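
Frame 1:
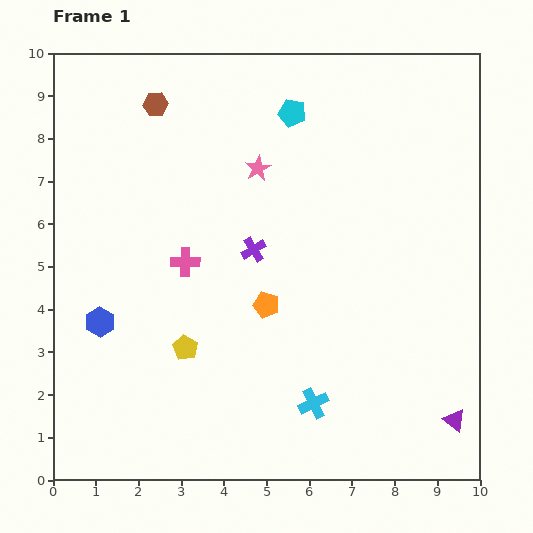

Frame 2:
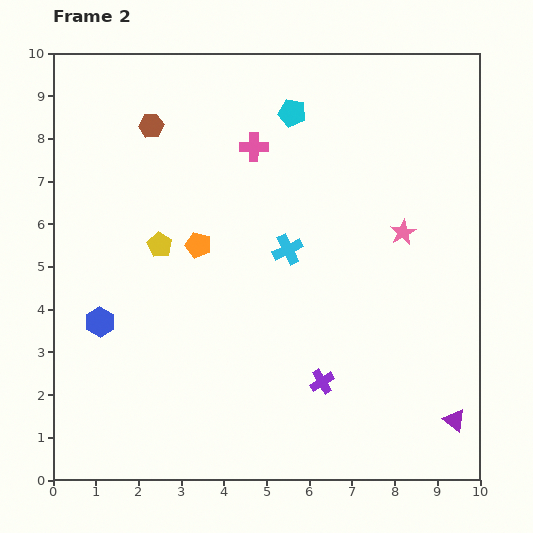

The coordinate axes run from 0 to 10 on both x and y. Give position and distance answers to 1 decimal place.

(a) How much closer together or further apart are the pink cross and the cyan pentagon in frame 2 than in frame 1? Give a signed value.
-3.1

Distance in frame 1: 4.3. Distance in frame 2: 1.2.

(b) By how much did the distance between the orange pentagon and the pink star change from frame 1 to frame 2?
+1.6

Distance in frame 1: 3.2. Distance in frame 2: 4.8.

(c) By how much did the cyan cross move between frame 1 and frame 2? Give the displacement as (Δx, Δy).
(-0.6, 3.6)

The cyan cross was at (6.1, 1.8) in frame 1 and (5.5, 5.4) in frame 2.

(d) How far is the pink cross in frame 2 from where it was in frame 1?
3.1

The pink cross moved from (3.1, 5.1) to (4.7, 7.8), a distance of √(1.6² + 2.7²) ≈ 3.1.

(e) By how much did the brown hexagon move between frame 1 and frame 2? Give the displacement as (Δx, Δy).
(-0.1, -0.5)

The brown hexagon was at (2.4, 8.8) in frame 1 and (2.3, 8.3) in frame 2.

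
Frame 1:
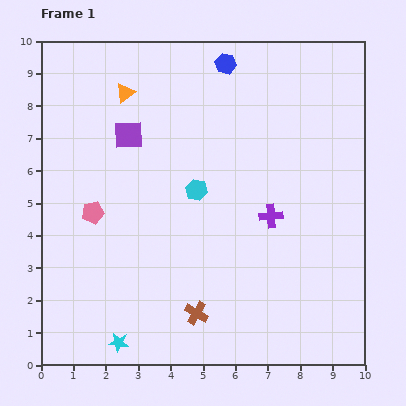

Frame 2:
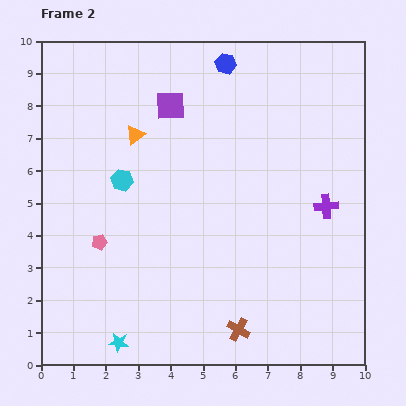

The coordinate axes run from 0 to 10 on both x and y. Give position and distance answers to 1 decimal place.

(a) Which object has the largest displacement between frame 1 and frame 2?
the cyan hexagon

(moved 2.3; next 1.7)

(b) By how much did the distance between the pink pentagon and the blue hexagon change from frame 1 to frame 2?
+0.5

Distance in frame 1: 6.2. Distance in frame 2: 6.7.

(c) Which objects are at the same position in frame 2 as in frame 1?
the cyan star, the blue hexagon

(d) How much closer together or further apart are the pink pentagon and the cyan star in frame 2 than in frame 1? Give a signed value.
-0.9

Distance in frame 1: 4.1. Distance in frame 2: 3.2.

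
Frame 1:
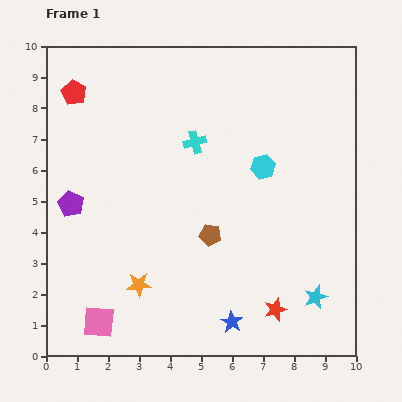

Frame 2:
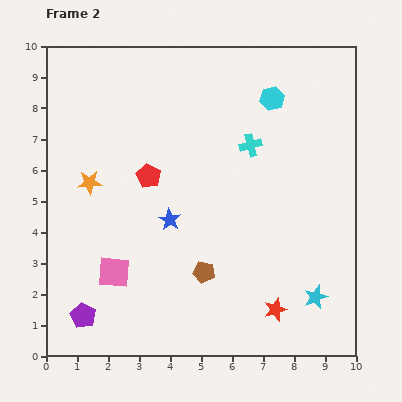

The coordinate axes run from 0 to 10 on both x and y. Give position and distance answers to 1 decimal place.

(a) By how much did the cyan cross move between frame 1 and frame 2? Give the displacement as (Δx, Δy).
(1.8, -0.1)

The cyan cross was at (4.8, 6.9) in frame 1 and (6.6, 6.8) in frame 2.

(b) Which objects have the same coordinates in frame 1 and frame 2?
the cyan star, the red star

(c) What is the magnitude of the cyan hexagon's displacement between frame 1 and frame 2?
2.2

The cyan hexagon moved from (7.0, 6.1) to (7.3, 8.3), a distance of √(0.3² + 2.2²) ≈ 2.2.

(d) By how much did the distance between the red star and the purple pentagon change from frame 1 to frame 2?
-1.2

Distance in frame 1: 7.4. Distance in frame 2: 6.2.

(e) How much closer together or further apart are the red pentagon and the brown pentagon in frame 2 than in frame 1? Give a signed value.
-2.8

Distance in frame 1: 6.4. Distance in frame 2: 3.6.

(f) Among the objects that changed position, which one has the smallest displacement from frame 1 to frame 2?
the brown pentagon

(moved 1.2)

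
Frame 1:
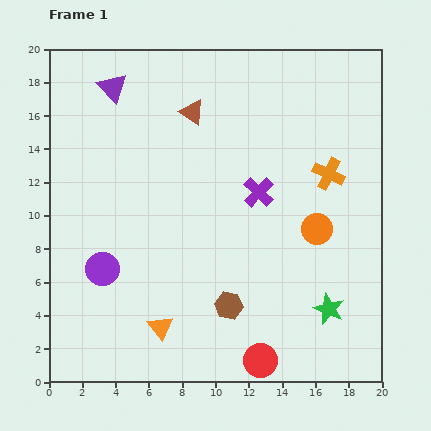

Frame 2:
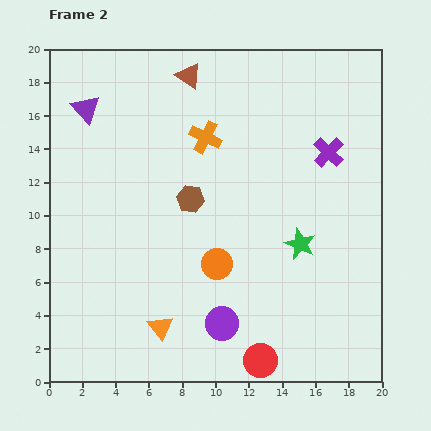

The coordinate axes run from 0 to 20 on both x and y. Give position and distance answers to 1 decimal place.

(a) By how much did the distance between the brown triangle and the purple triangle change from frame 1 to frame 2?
+1.5

Distance in frame 1: 5.0. Distance in frame 2: 6.5.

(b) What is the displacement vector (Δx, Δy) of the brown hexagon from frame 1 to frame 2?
(-2.3, 6.4)

The brown hexagon was at (10.8, 4.6) in frame 1 and (8.5, 11.0) in frame 2.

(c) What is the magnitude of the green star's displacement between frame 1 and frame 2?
4.3

The green star moved from (16.8, 4.4) to (15.1, 8.3), a distance of √(1.7² + 3.9²) ≈ 4.3.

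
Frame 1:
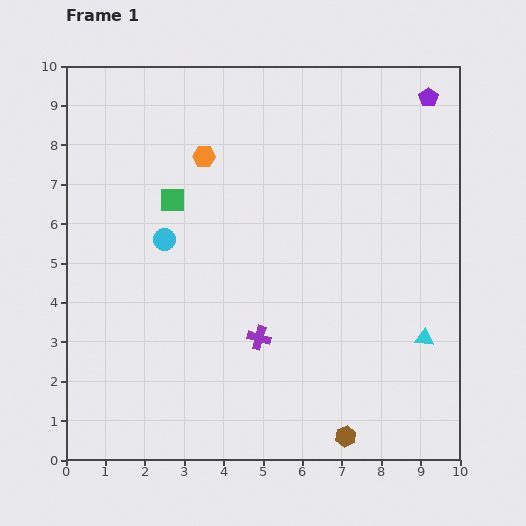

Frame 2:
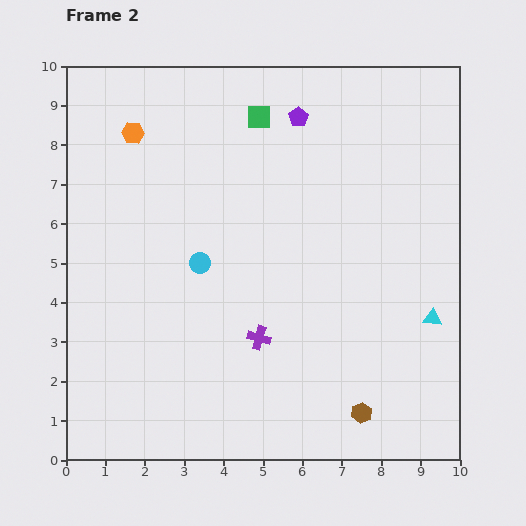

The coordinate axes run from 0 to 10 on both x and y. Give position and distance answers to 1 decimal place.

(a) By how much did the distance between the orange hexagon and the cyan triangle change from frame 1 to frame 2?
+1.7

Distance in frame 1: 7.2. Distance in frame 2: 8.9.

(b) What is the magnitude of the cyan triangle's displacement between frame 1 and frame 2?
0.5

The cyan triangle moved from (9.1, 3.1) to (9.3, 3.6), a distance of √(0.2² + 0.5²) ≈ 0.5.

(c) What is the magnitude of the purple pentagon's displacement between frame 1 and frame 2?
3.3

The purple pentagon moved from (9.2, 9.2) to (5.9, 8.7), a distance of √(3.3² + 0.5²) ≈ 3.3.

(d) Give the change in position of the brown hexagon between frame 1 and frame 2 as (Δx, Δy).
(0.4, 0.6)

The brown hexagon was at (7.1, 0.6) in frame 1 and (7.5, 1.2) in frame 2.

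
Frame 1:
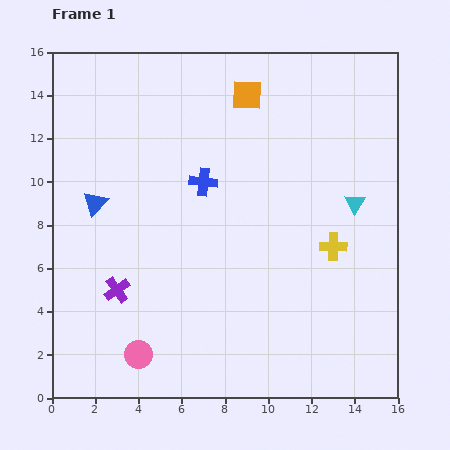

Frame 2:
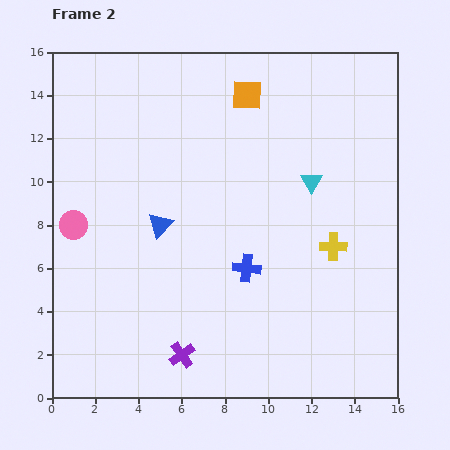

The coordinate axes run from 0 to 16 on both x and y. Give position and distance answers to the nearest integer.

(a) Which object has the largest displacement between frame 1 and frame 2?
the pink circle

(moved 7; next 4)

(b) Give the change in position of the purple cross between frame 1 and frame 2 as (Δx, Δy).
(3, -3)

The purple cross was at (3, 5) in frame 1 and (6, 2) in frame 2.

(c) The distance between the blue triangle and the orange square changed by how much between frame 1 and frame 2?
-2

Distance in frame 1: 9. Distance in frame 2: 7.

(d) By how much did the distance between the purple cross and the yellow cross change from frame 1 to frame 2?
-1

Distance in frame 1: 10. Distance in frame 2: 9.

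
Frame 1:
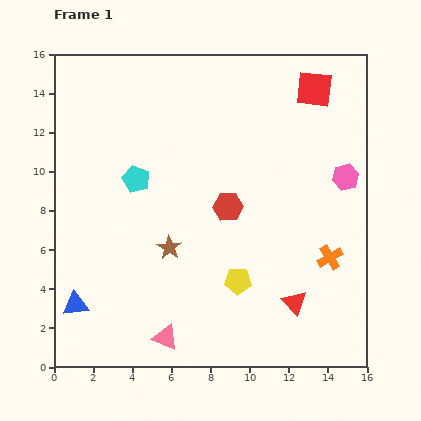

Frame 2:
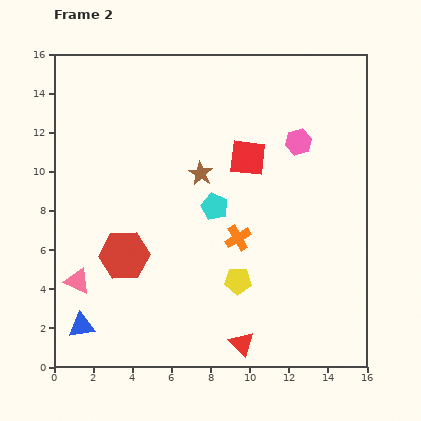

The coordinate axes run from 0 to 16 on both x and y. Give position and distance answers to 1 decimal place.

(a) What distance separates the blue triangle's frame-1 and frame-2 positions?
1.1

The blue triangle moved from (1.1, 3.2) to (1.4, 2.1), a distance of √(0.3² + 1.1²) ≈ 1.1.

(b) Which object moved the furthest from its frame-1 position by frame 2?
the red hexagon

(moved 5.9; next 5.4)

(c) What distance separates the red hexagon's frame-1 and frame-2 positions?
5.9

The red hexagon moved from (8.9, 8.2) to (3.6, 5.7), a distance of √(5.3² + 2.5²) ≈ 5.9.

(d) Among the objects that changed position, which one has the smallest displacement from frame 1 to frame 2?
the blue triangle

(moved 1.1)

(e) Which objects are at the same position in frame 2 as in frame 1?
the yellow pentagon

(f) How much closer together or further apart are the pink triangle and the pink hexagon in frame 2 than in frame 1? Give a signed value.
+1.0

Distance in frame 1: 12.3. Distance in frame 2: 13.3.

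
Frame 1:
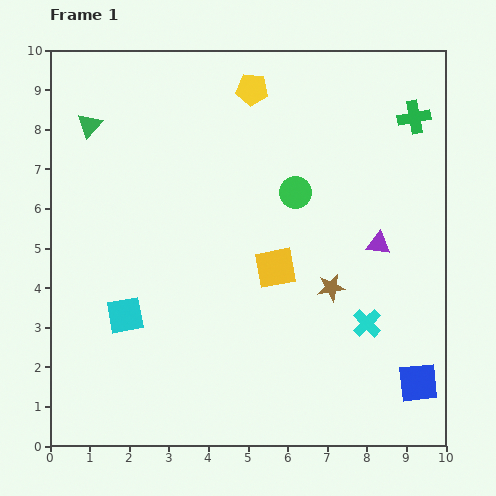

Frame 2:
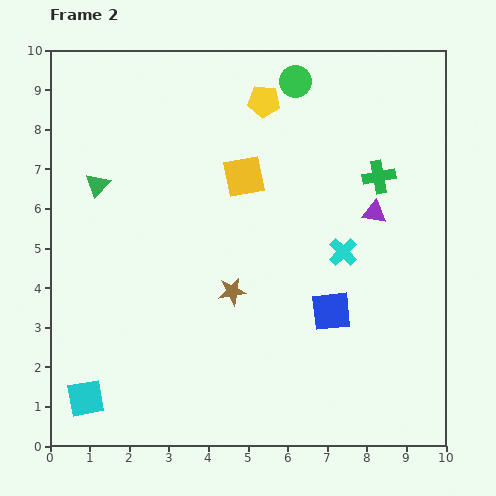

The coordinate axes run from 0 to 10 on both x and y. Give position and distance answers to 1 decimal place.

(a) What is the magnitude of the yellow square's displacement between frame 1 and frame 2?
2.4

The yellow square moved from (5.7, 4.5) to (4.9, 6.8), a distance of √(0.8² + 2.3²) ≈ 2.4.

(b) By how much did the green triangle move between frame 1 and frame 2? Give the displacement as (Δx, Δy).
(0.2, -1.5)

The green triangle was at (1.0, 8.1) in frame 1 and (1.2, 6.6) in frame 2.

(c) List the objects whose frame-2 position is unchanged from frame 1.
none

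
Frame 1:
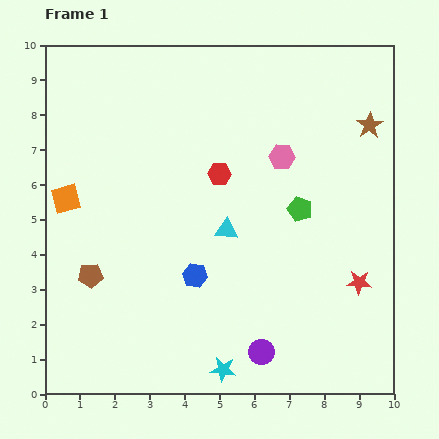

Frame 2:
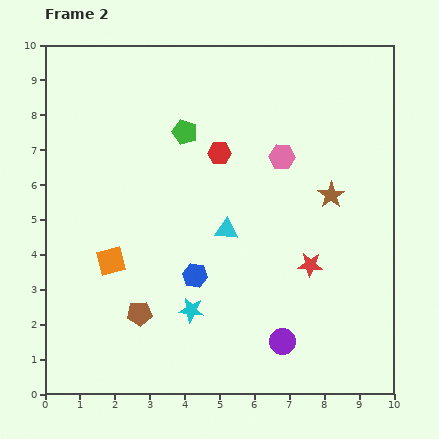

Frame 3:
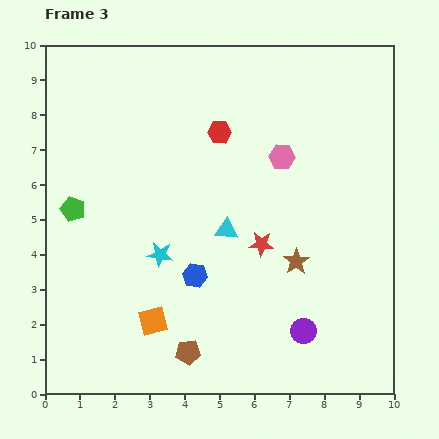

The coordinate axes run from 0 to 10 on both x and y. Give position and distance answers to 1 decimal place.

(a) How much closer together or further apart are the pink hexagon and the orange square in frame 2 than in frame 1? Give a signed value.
-0.6

Distance in frame 1: 6.3. Distance in frame 2: 5.7.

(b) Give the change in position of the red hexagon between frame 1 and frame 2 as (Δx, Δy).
(0.0, 0.6)

The red hexagon was at (5.0, 6.3) in frame 1 and (5.0, 6.9) in frame 2.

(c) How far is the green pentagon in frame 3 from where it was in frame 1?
6.5

The green pentagon moved from (7.3, 5.3) to (0.8, 5.3), a distance of √(6.5² + 0.0²) ≈ 6.5.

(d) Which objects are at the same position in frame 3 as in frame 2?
the blue hexagon, the pink hexagon, the cyan triangle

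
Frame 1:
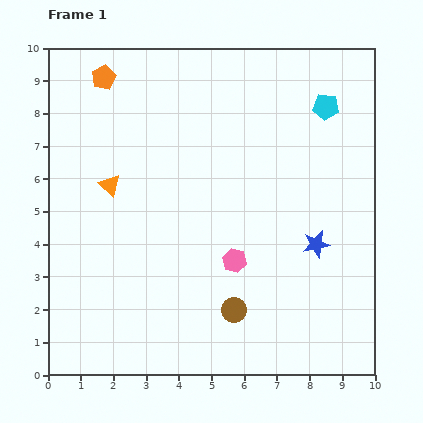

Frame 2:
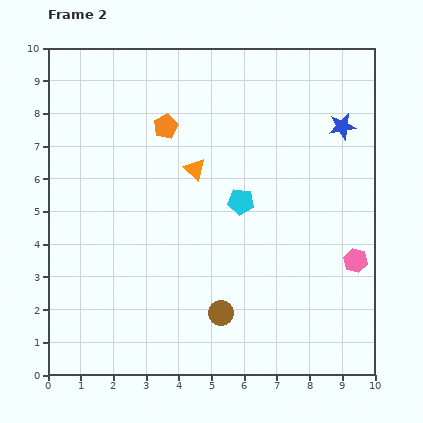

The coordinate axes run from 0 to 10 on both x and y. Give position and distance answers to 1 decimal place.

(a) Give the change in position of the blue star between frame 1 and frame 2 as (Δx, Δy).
(0.8, 3.6)

The blue star was at (8.2, 4.0) in frame 1 and (9.0, 7.6) in frame 2.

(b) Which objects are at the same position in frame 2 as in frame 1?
none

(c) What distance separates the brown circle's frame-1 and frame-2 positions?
0.4

The brown circle moved from (5.7, 2.0) to (5.3, 1.9), a distance of √(0.4² + 0.1²) ≈ 0.4.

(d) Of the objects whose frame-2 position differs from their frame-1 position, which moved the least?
the brown circle

(moved 0.4)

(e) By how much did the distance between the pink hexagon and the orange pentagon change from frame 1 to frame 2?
+0.2

Distance in frame 1: 6.9. Distance in frame 2: 7.1.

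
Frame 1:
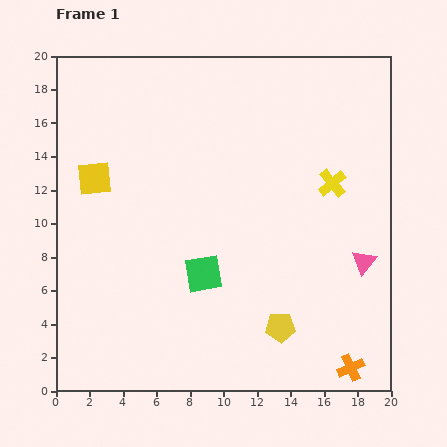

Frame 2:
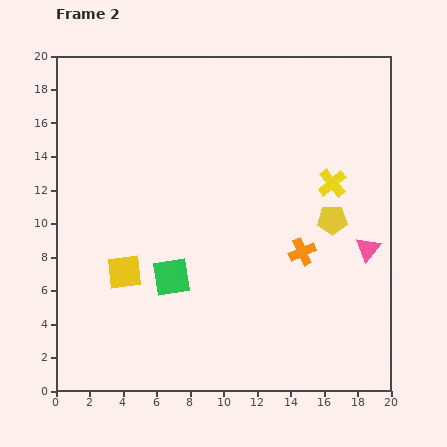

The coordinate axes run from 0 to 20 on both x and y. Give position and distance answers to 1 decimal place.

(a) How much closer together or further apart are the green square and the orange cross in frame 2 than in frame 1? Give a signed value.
-2.5

Distance in frame 1: 10.4. Distance in frame 2: 7.9.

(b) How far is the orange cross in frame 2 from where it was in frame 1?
7.5

The orange cross moved from (17.6, 1.4) to (14.7, 8.3), a distance of √(2.9² + 6.9²) ≈ 7.5.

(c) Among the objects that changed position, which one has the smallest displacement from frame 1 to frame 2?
the pink triangle

(moved 0.8)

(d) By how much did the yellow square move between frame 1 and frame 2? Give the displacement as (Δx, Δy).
(1.8, -5.6)

The yellow square was at (2.3, 12.7) in frame 1 and (4.1, 7.1) in frame 2.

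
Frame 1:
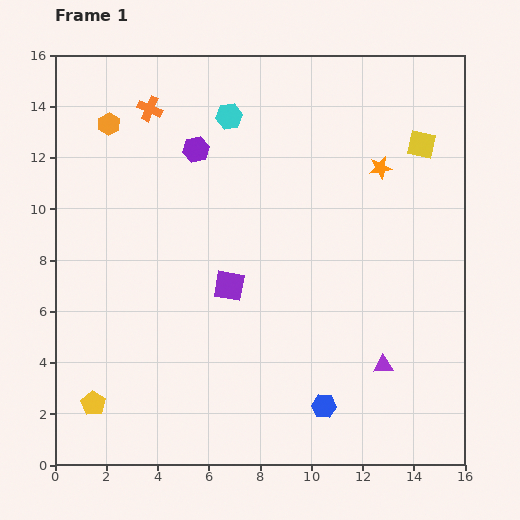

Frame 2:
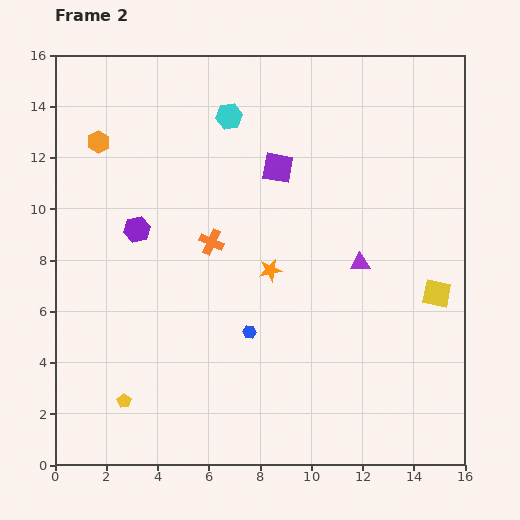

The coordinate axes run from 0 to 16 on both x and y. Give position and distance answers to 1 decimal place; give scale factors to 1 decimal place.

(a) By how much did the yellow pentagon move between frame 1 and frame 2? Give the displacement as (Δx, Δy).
(1.2, 0.1)

The yellow pentagon was at (1.5, 2.4) in frame 1 and (2.7, 2.5) in frame 2.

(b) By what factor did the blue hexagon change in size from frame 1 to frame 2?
0.6×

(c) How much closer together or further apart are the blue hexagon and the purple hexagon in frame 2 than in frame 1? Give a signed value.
-5.3

Distance in frame 1: 11.2. Distance in frame 2: 5.9.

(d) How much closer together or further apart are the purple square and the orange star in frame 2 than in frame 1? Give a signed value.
-3.5

Distance in frame 1: 7.5. Distance in frame 2: 4.0.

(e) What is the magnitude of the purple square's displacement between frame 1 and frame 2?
5.0

The purple square moved from (6.8, 7.0) to (8.7, 11.6), a distance of √(1.9² + 4.6²) ≈ 5.0.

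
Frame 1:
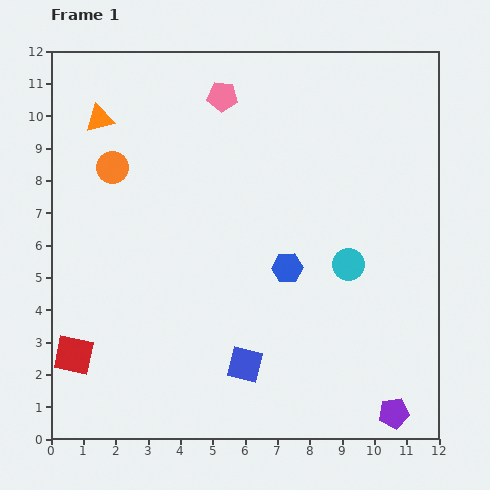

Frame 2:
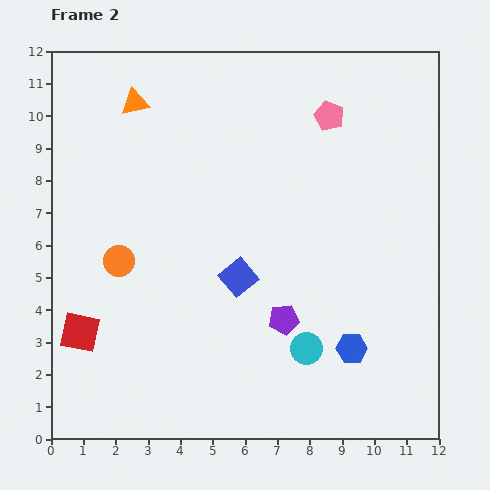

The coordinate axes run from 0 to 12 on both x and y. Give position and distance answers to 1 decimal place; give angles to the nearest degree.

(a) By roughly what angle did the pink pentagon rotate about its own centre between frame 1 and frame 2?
19° clockwise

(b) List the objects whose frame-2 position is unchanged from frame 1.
none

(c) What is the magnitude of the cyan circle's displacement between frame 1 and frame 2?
2.9

The cyan circle moved from (9.2, 5.4) to (7.9, 2.8), a distance of √(1.3² + 2.6²) ≈ 2.9.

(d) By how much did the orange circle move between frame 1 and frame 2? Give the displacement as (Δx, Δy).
(0.2, -2.9)

The orange circle was at (1.9, 8.4) in frame 1 and (2.1, 5.5) in frame 2.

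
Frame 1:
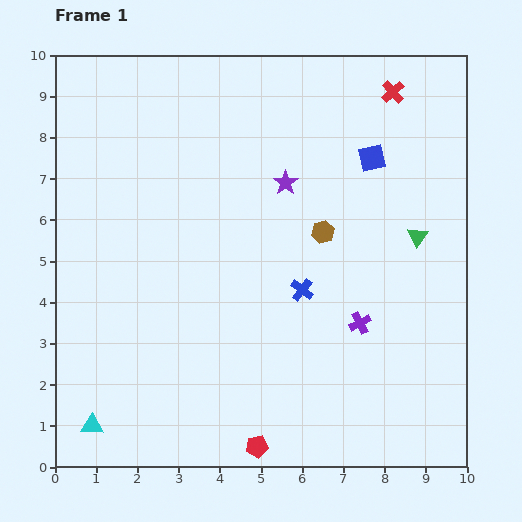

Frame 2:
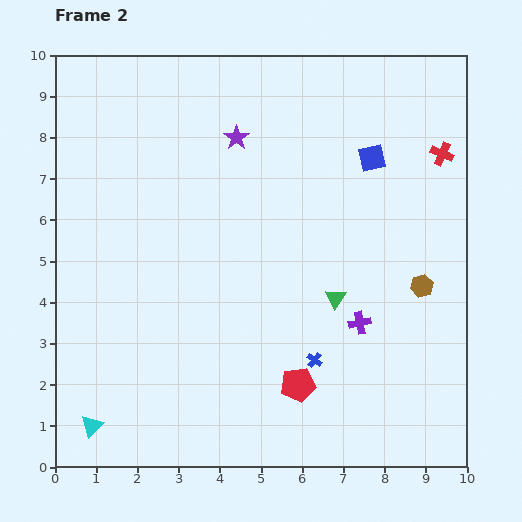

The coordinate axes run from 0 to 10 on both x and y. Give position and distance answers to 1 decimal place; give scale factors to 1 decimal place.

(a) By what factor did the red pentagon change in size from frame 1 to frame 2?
1.5×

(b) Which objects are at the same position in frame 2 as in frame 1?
the purple cross, the blue square, the cyan triangle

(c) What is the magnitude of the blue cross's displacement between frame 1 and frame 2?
1.7

The blue cross moved from (6.0, 4.3) to (6.3, 2.6), a distance of √(0.3² + 1.7²) ≈ 1.7.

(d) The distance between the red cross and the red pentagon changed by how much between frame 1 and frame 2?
-2.6

Distance in frame 1: 9.2. Distance in frame 2: 6.6.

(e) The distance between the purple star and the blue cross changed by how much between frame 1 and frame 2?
+3.1

Distance in frame 1: 2.6. Distance in frame 2: 5.7.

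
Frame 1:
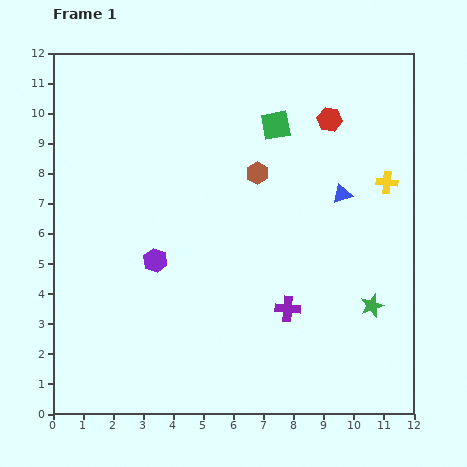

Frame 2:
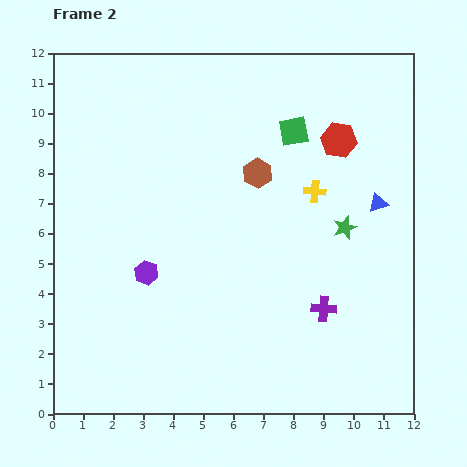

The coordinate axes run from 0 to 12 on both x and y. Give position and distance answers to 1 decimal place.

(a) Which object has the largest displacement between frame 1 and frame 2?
the green star

(moved 2.8; next 2.4)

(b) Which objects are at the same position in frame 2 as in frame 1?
the brown hexagon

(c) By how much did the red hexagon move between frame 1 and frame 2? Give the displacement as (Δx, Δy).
(0.3, -0.7)

The red hexagon was at (9.2, 9.8) in frame 1 and (9.5, 9.1) in frame 2.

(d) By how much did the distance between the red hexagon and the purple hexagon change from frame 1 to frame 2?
+0.3

Distance in frame 1: 7.5. Distance in frame 2: 7.8.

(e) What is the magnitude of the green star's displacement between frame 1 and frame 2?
2.8

The green star moved from (10.6, 3.6) to (9.7, 6.2), a distance of √(0.9² + 2.6²) ≈ 2.8.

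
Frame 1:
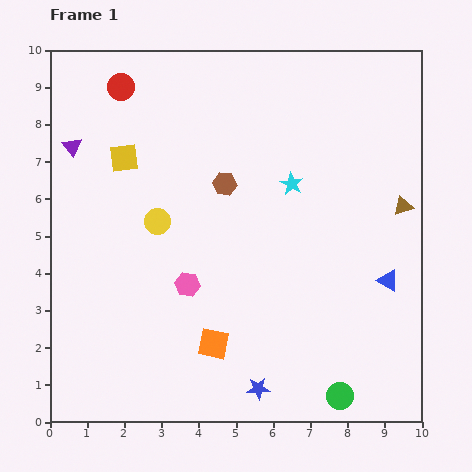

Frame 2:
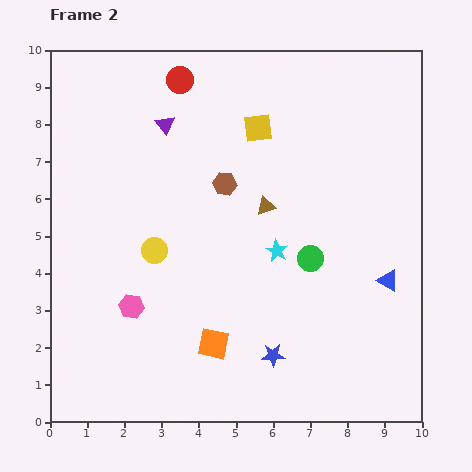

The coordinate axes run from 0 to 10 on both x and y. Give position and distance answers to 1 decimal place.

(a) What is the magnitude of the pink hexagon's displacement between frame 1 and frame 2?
1.6

The pink hexagon moved from (3.7, 3.7) to (2.2, 3.1), a distance of √(1.5² + 0.6²) ≈ 1.6.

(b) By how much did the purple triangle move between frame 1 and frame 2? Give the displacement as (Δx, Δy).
(2.5, 0.6)

The purple triangle was at (0.6, 7.4) in frame 1 and (3.1, 8.0) in frame 2.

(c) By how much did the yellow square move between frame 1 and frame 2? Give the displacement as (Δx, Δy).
(3.6, 0.8)

The yellow square was at (2.0, 7.1) in frame 1 and (5.6, 7.9) in frame 2.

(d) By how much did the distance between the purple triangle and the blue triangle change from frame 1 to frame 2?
-1.9

Distance in frame 1: 9.2. Distance in frame 2: 7.3.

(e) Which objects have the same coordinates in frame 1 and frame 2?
the blue triangle, the orange square, the brown hexagon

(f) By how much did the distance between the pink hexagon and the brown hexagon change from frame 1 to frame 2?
+1.2

Distance in frame 1: 2.9. Distance in frame 2: 4.1.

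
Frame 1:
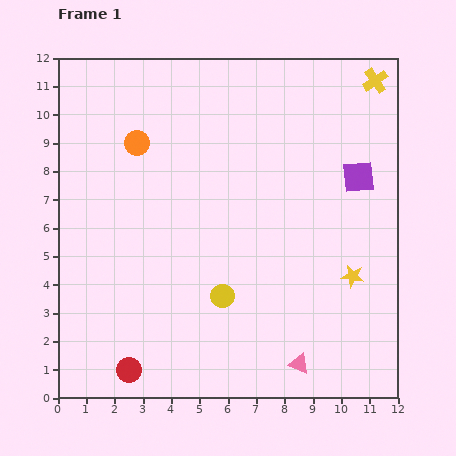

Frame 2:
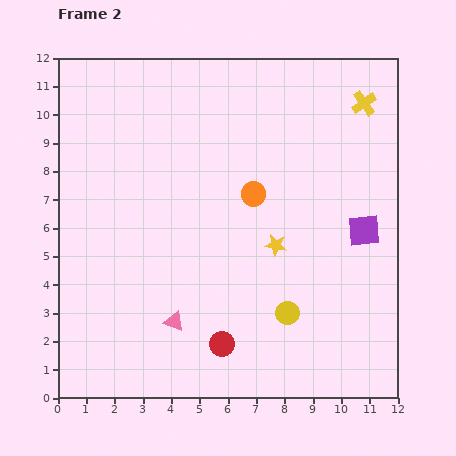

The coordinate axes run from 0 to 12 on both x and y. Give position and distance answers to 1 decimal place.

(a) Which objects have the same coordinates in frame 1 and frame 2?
none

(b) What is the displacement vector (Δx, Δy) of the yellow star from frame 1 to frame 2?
(-2.7, 1.1)

The yellow star was at (10.4, 4.3) in frame 1 and (7.7, 5.4) in frame 2.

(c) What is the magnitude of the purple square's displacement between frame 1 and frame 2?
1.9

The purple square moved from (10.6, 7.8) to (10.8, 5.9), a distance of √(0.2² + 1.9²) ≈ 1.9.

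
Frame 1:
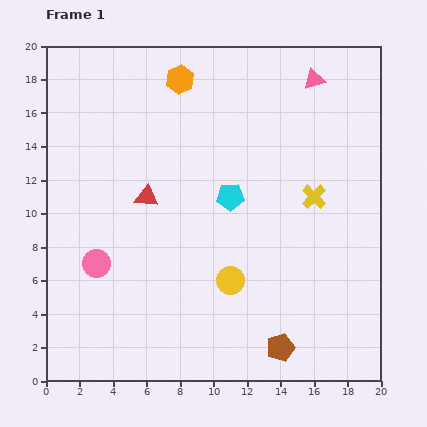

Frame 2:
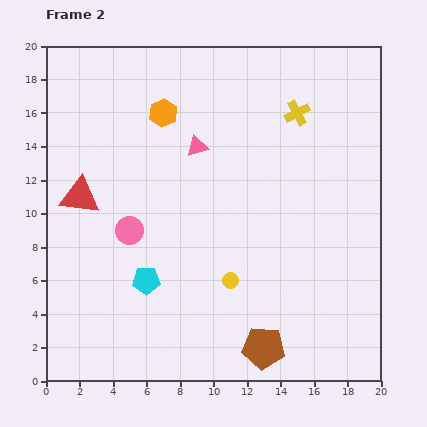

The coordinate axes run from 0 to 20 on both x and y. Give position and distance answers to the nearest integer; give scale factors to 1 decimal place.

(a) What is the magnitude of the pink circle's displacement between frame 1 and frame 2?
3

The pink circle moved from (3, 7) to (5, 9), a distance of √(2² + 2²) ≈ 3.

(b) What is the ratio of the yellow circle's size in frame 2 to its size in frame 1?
0.6×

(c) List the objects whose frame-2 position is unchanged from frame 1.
the yellow circle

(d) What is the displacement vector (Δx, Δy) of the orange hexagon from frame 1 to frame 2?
(-1, -2)

The orange hexagon was at (8, 18) in frame 1 and (7, 16) in frame 2.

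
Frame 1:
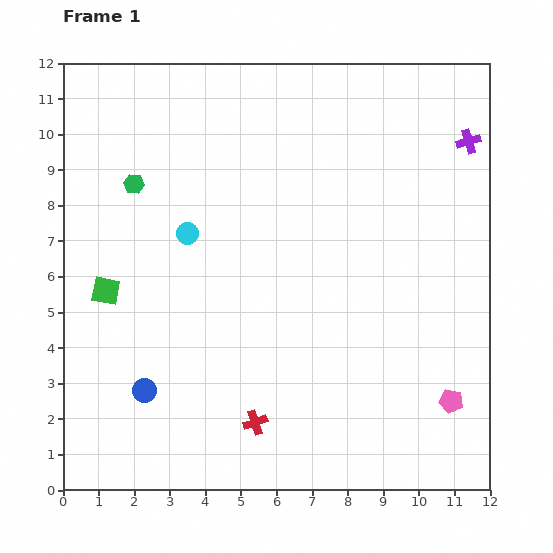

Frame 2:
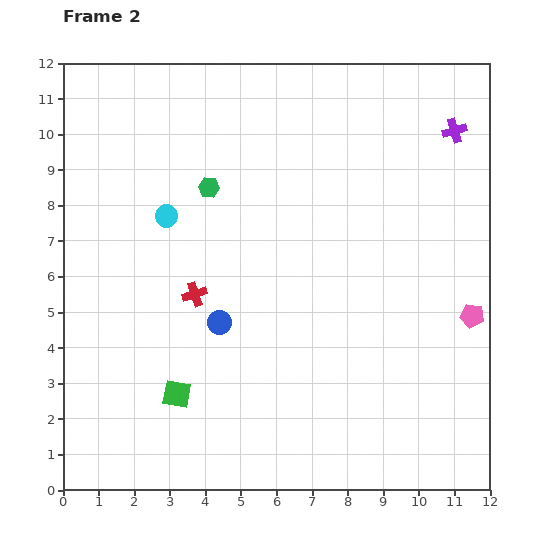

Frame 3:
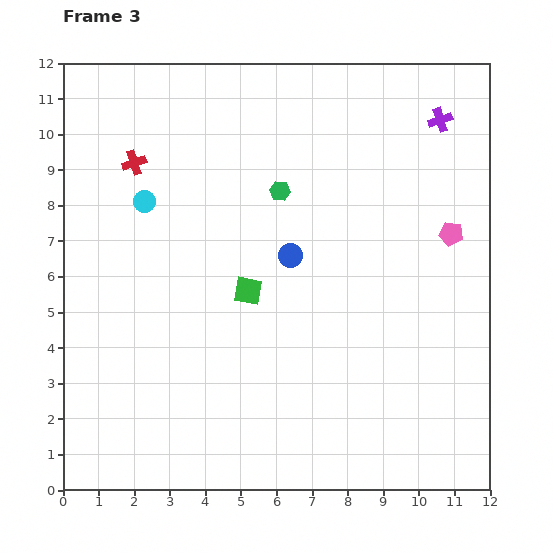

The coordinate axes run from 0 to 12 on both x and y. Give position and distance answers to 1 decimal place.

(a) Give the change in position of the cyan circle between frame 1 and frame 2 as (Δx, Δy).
(-0.6, 0.5)

The cyan circle was at (3.5, 7.2) in frame 1 and (2.9, 7.7) in frame 2.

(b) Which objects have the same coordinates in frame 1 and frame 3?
none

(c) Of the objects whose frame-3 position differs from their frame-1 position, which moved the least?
the purple cross

(moved 1.0)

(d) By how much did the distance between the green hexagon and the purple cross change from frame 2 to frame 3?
-2.2

Distance in frame 2: 7.1. Distance in frame 3: 4.9.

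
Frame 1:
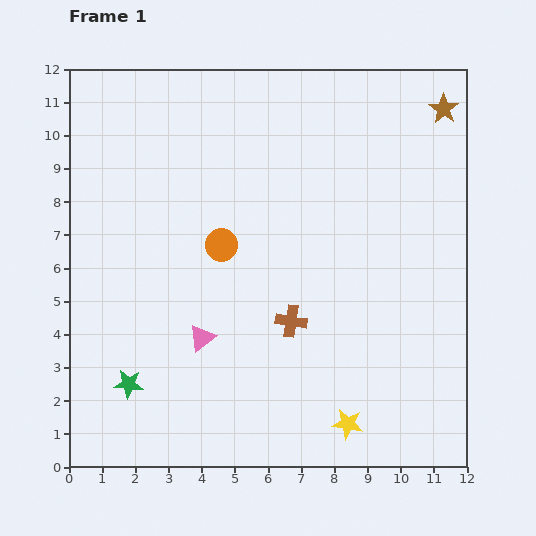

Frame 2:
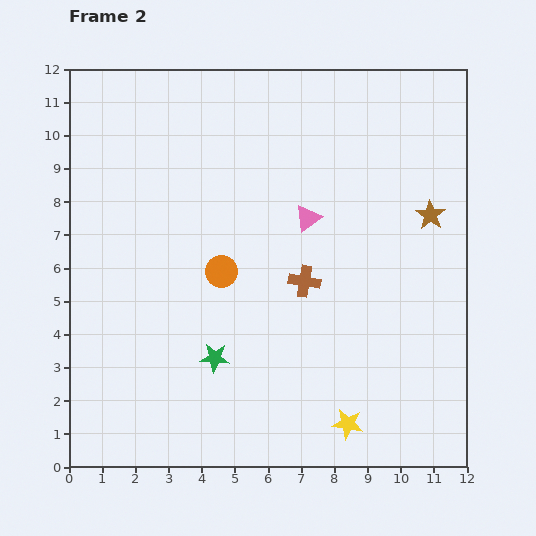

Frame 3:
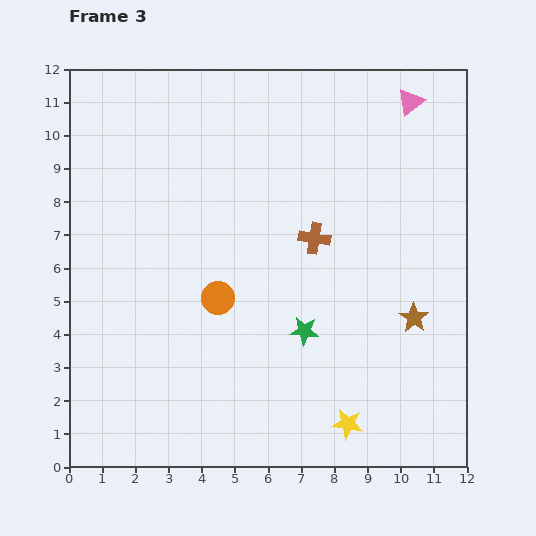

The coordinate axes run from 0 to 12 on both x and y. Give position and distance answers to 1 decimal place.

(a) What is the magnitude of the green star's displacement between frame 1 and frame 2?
2.7

The green star moved from (1.8, 2.5) to (4.4, 3.3), a distance of √(2.6² + 0.8²) ≈ 2.7.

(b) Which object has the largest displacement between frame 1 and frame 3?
the pink triangle

(moved 9.5; next 6.4)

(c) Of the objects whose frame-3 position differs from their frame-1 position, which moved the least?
the orange circle

(moved 1.6)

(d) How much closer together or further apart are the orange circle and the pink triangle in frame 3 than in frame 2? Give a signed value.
+5.2

Distance in frame 2: 3.1. Distance in frame 3: 8.3.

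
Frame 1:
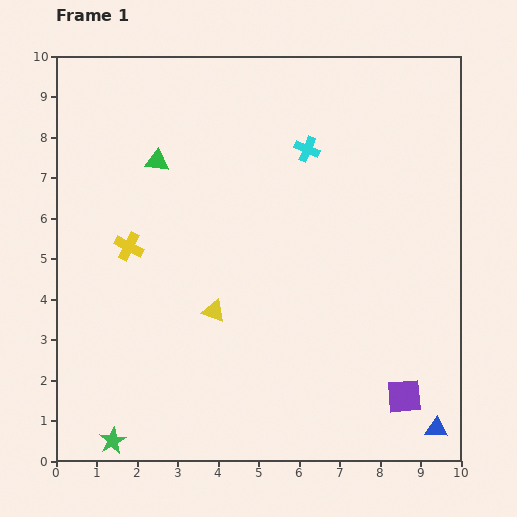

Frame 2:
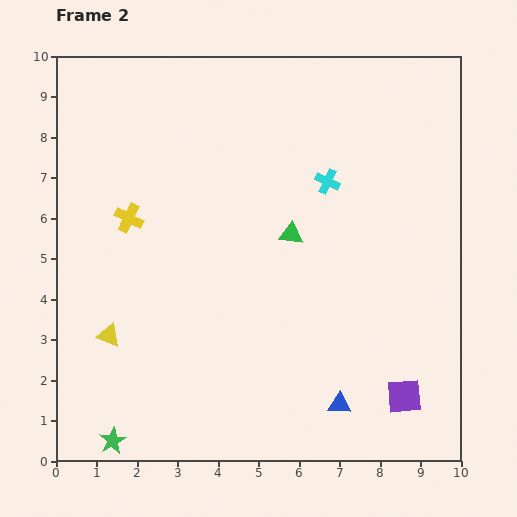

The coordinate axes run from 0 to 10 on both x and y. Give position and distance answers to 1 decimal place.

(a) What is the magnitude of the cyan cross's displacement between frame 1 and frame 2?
0.9

The cyan cross moved from (6.2, 7.7) to (6.7, 6.9), a distance of √(0.5² + 0.8²) ≈ 0.9.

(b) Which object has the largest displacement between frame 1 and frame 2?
the green triangle

(moved 3.8; next 2.7)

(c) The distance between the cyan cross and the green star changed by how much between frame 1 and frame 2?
-0.4

Distance in frame 1: 8.7. Distance in frame 2: 8.3.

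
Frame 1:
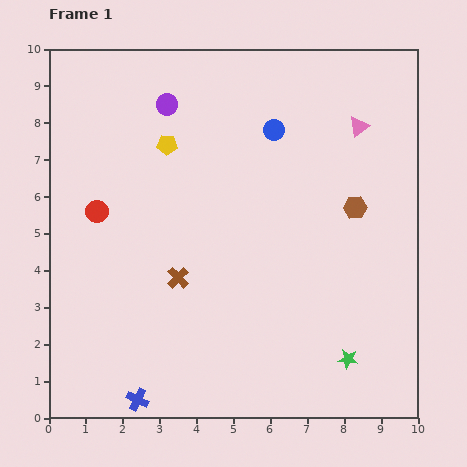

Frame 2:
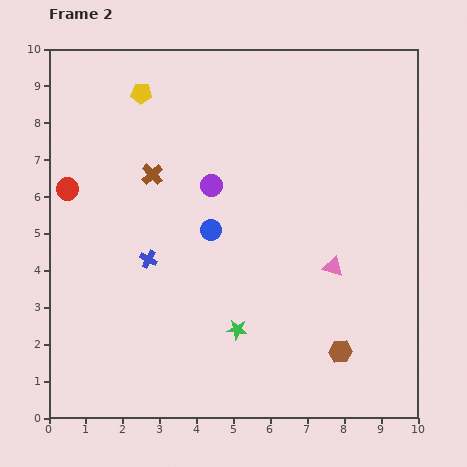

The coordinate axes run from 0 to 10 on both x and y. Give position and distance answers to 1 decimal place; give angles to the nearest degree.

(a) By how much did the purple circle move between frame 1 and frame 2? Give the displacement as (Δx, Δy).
(1.2, -2.2)

The purple circle was at (3.2, 8.5) in frame 1 and (4.4, 6.3) in frame 2.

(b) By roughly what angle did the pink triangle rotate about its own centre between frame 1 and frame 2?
54° clockwise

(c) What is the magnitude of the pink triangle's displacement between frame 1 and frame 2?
3.9

The pink triangle moved from (8.4, 7.9) to (7.7, 4.1), a distance of √(0.7² + 3.8²) ≈ 3.9.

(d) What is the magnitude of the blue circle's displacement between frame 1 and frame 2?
3.2

The blue circle moved from (6.1, 7.8) to (4.4, 5.1), a distance of √(1.7² + 2.7²) ≈ 3.2.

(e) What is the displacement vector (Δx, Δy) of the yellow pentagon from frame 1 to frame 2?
(-0.7, 1.4)

The yellow pentagon was at (3.2, 7.4) in frame 1 and (2.5, 8.8) in frame 2.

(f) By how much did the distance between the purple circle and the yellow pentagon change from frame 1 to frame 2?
+2.0

Distance in frame 1: 1.1. Distance in frame 2: 3.1.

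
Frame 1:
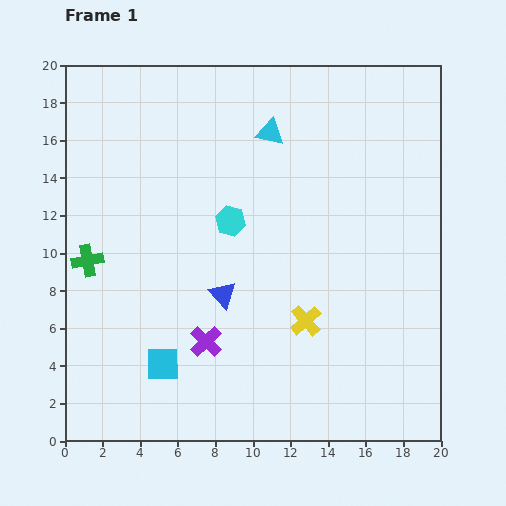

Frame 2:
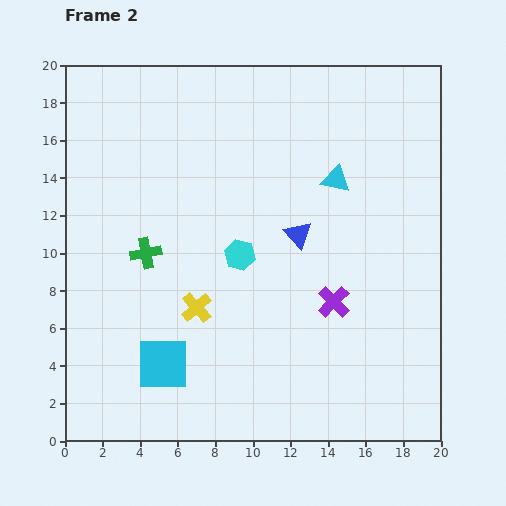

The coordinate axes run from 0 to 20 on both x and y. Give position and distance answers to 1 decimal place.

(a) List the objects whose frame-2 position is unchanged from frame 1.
the cyan square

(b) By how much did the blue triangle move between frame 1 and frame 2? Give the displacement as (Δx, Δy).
(4.0, 3.2)

The blue triangle was at (8.4, 7.8) in frame 1 and (12.4, 11.0) in frame 2.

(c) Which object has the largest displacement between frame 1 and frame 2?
the purple cross

(moved 7.1; next 5.8)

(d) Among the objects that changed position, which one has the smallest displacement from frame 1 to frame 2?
the cyan hexagon

(moved 1.9)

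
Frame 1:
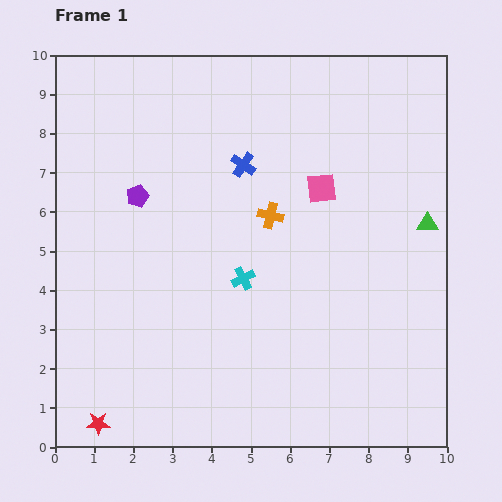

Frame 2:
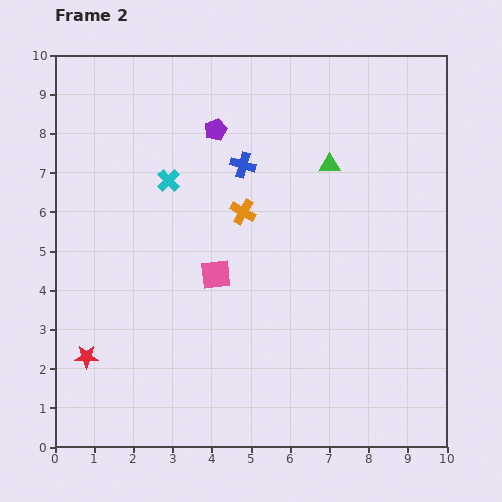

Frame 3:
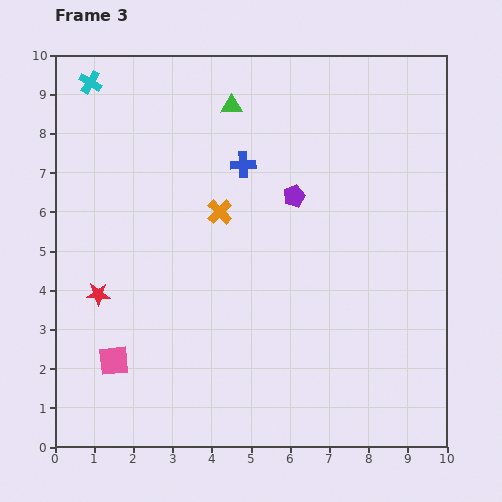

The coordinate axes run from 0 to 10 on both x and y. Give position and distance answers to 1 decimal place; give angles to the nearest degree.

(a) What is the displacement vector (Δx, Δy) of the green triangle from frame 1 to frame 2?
(-2.5, 1.5)

The green triangle was at (9.5, 5.7) in frame 1 and (7.0, 7.2) in frame 2.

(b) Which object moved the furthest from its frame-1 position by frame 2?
the pink square

(moved 3.5; next 3.1)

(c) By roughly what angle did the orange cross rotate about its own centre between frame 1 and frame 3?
32° clockwise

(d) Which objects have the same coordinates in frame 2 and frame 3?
the blue cross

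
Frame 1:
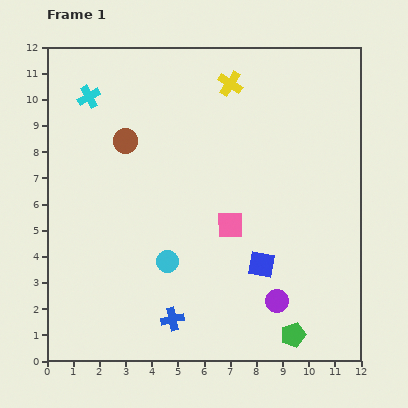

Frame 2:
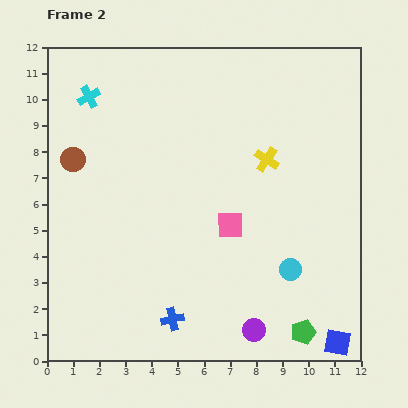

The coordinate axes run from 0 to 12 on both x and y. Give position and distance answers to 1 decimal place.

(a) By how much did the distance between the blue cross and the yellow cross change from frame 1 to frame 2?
-2.2

Distance in frame 1: 9.3. Distance in frame 2: 7.1.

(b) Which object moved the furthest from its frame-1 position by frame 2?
the cyan circle

(moved 4.7; next 4.2)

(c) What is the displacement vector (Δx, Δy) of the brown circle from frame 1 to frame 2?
(-2.0, -0.7)

The brown circle was at (3.0, 8.4) in frame 1 and (1.0, 7.7) in frame 2.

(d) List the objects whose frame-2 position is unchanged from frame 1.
the blue cross, the cyan cross, the pink square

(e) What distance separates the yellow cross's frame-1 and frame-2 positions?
3.2

The yellow cross moved from (7.0, 10.6) to (8.4, 7.7), a distance of √(1.4² + 2.9²) ≈ 3.2.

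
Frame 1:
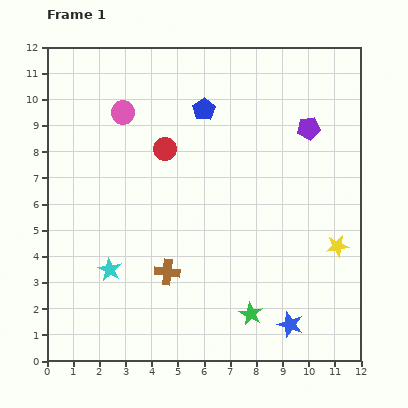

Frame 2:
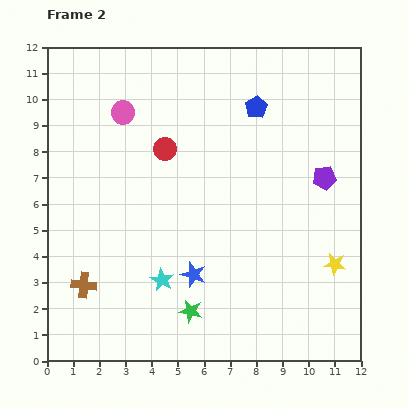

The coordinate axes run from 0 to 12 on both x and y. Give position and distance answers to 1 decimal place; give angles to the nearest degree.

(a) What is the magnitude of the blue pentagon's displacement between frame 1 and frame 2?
2.0

The blue pentagon moved from (6.0, 9.6) to (8.0, 9.7), a distance of √(2.0² + 0.1²) ≈ 2.0.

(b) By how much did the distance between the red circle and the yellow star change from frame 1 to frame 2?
+0.2

Distance in frame 1: 7.6. Distance in frame 2: 7.8.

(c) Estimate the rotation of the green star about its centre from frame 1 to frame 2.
17° counter-clockwise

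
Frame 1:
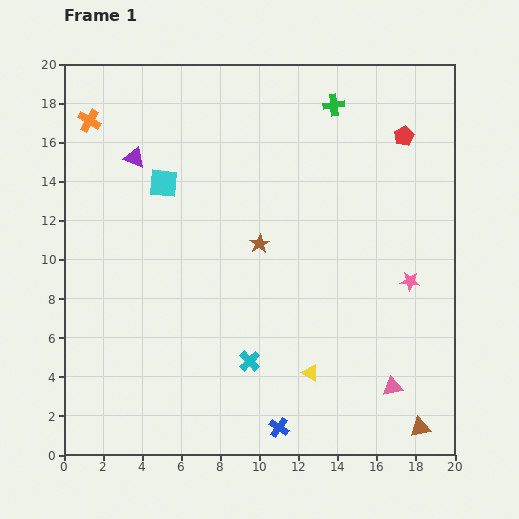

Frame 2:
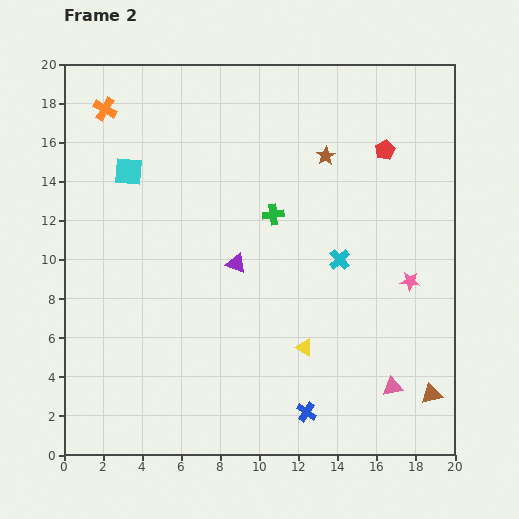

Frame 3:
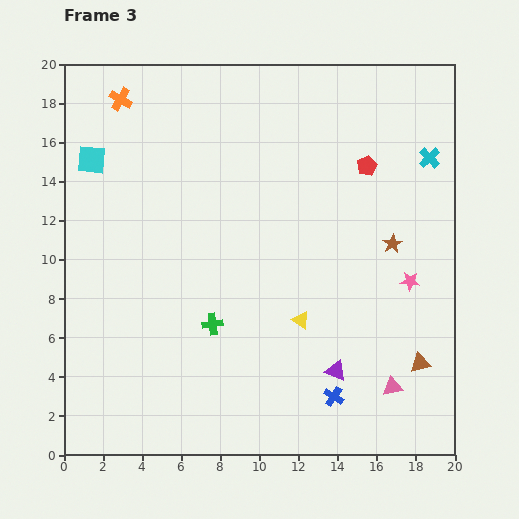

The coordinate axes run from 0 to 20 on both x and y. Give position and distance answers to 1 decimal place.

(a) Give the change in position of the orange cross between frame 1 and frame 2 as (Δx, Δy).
(0.8, 0.6)

The orange cross was at (1.3, 17.1) in frame 1 and (2.1, 17.7) in frame 2.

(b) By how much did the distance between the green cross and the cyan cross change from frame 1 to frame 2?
-9.7

Distance in frame 1: 13.8. Distance in frame 2: 4.1.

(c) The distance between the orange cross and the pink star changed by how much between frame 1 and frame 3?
-0.8

Distance in frame 1: 18.3. Distance in frame 3: 17.5.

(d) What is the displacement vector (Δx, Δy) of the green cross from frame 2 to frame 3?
(-3.1, -5.6)

The green cross was at (10.7, 12.3) in frame 2 and (7.6, 6.7) in frame 3.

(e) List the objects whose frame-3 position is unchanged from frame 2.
the pink star, the pink triangle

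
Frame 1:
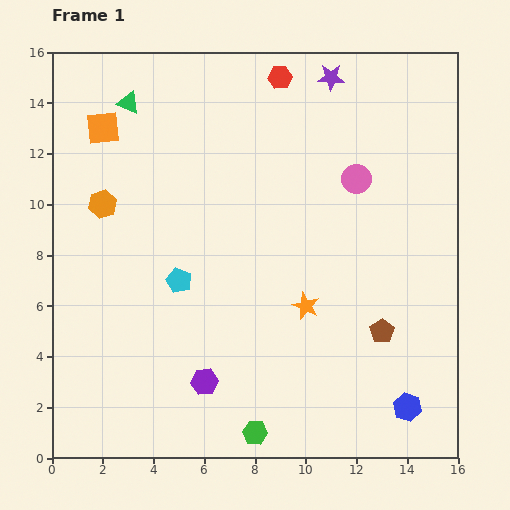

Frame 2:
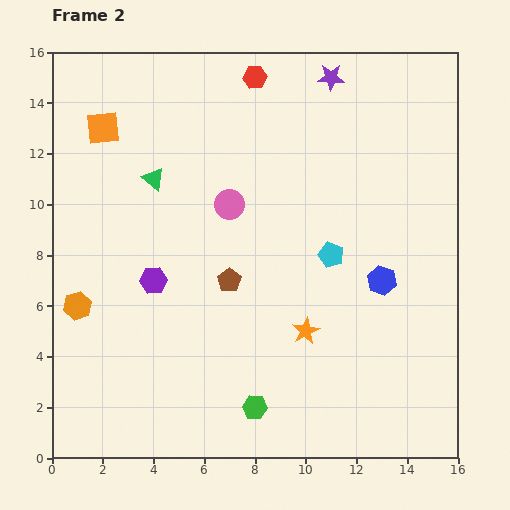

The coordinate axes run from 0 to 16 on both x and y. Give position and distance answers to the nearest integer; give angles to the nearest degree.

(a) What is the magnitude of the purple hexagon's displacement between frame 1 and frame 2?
4

The purple hexagon moved from (6, 3) to (4, 7), a distance of √(2² + 4²) ≈ 4.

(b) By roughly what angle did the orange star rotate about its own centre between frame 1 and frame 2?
22° clockwise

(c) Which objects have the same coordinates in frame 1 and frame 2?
the purple star, the orange square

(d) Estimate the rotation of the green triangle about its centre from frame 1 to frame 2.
16° clockwise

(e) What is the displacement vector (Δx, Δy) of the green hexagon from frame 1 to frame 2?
(0, 1)

The green hexagon was at (8, 1) in frame 1 and (8, 2) in frame 2.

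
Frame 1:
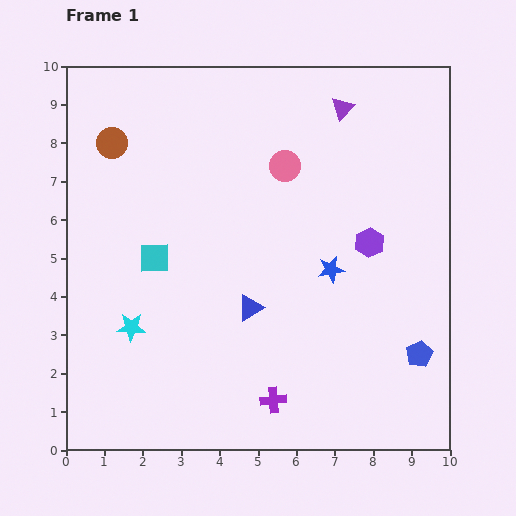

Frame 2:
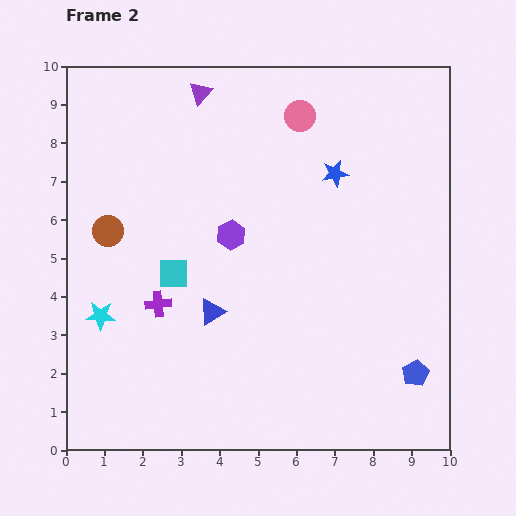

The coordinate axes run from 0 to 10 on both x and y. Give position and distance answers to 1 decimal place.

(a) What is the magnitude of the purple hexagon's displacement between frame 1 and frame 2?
3.6

The purple hexagon moved from (7.9, 5.4) to (4.3, 5.6), a distance of √(3.6² + 0.2²) ≈ 3.6.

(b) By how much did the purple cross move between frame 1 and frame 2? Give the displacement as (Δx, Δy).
(-3.0, 2.5)

The purple cross was at (5.4, 1.3) in frame 1 and (2.4, 3.8) in frame 2.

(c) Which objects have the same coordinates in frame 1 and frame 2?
none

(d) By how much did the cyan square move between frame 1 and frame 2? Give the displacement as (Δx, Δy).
(0.5, -0.4)

The cyan square was at (2.3, 5.0) in frame 1 and (2.8, 4.6) in frame 2.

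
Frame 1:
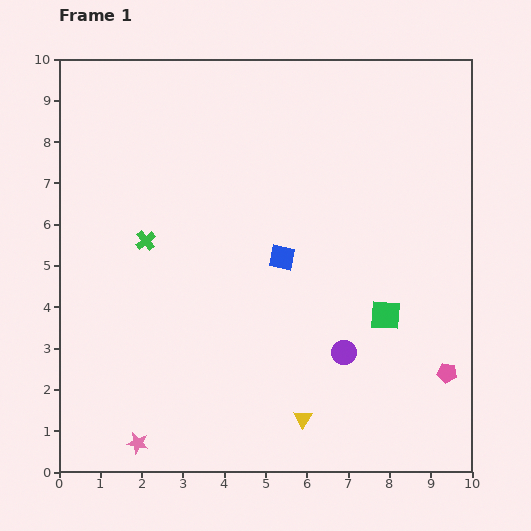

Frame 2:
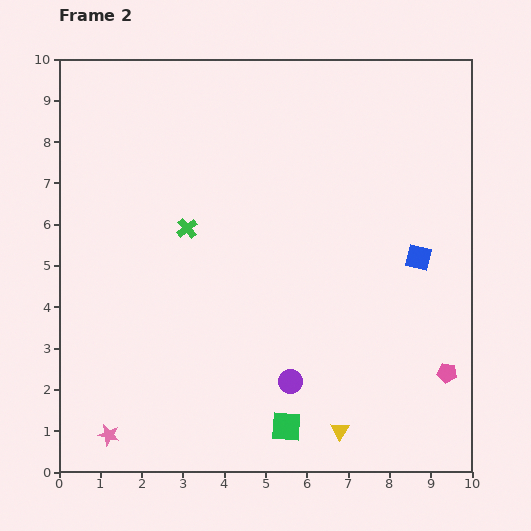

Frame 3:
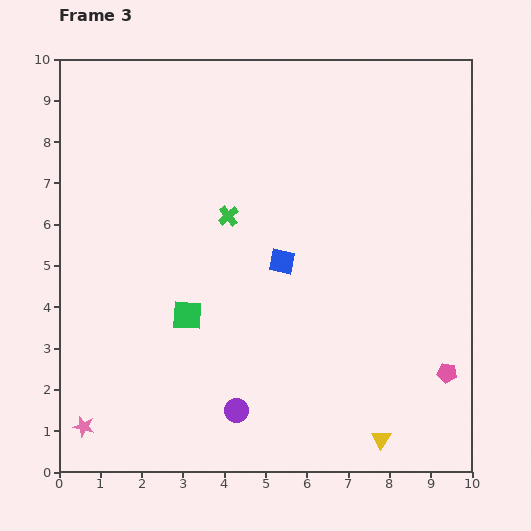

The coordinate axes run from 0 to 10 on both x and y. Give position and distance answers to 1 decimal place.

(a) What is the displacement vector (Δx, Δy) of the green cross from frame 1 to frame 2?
(1.0, 0.3)

The green cross was at (2.1, 5.6) in frame 1 and (3.1, 5.9) in frame 2.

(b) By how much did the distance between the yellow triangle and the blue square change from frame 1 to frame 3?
+1.0

Distance in frame 1: 3.9. Distance in frame 3: 4.9.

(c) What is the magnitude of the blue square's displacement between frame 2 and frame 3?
3.3

The blue square moved from (8.7, 5.2) to (5.4, 5.1), a distance of √(3.3² + 0.1²) ≈ 3.3.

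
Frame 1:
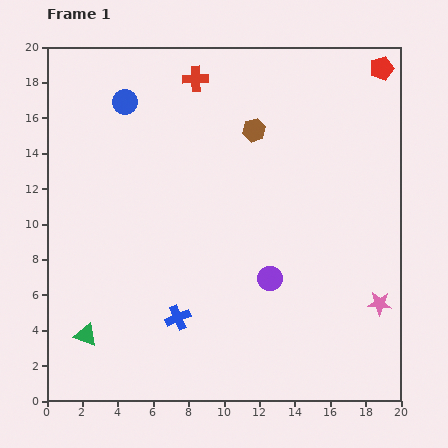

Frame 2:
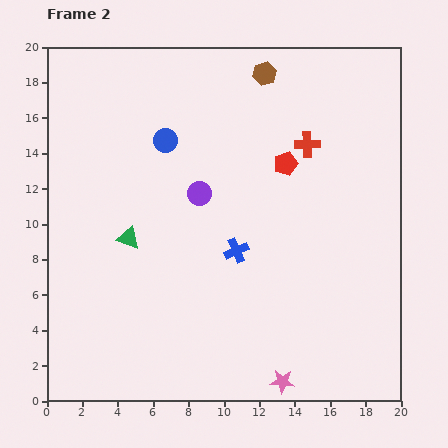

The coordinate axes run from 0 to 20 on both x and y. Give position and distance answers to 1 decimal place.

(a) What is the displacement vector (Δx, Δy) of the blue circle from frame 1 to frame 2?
(2.3, -2.2)

The blue circle was at (4.4, 16.9) in frame 1 and (6.7, 14.7) in frame 2.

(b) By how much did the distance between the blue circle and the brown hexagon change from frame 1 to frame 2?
-0.7

Distance in frame 1: 7.5. Distance in frame 2: 6.8.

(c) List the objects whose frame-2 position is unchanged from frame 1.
none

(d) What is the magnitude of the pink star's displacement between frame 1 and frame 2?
7.0

The pink star moved from (18.8, 5.5) to (13.3, 1.1), a distance of √(5.5² + 4.4²) ≈ 7.0.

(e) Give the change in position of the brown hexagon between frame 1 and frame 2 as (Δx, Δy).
(0.6, 3.2)

The brown hexagon was at (11.7, 15.3) in frame 1 and (12.3, 18.5) in frame 2.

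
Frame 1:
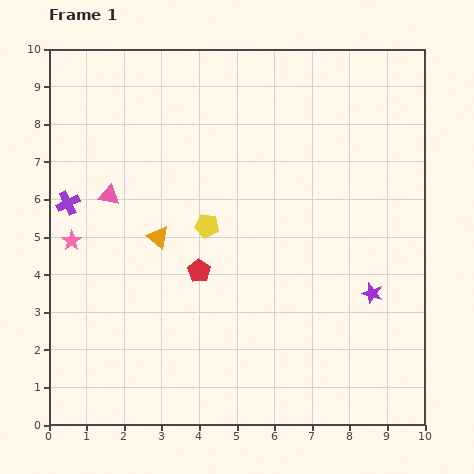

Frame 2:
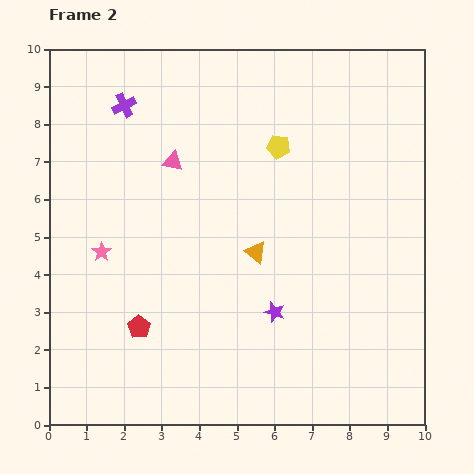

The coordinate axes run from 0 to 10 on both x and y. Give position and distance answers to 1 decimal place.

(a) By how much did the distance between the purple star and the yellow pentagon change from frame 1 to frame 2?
-0.4

Distance in frame 1: 4.8. Distance in frame 2: 4.4.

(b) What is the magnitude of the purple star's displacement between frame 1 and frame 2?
2.6

The purple star moved from (8.6, 3.5) to (6.0, 3.0), a distance of √(2.6² + 0.5²) ≈ 2.6.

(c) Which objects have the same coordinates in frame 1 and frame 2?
none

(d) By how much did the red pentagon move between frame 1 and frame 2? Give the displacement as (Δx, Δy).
(-1.6, -1.5)

The red pentagon was at (4.0, 4.1) in frame 1 and (2.4, 2.6) in frame 2.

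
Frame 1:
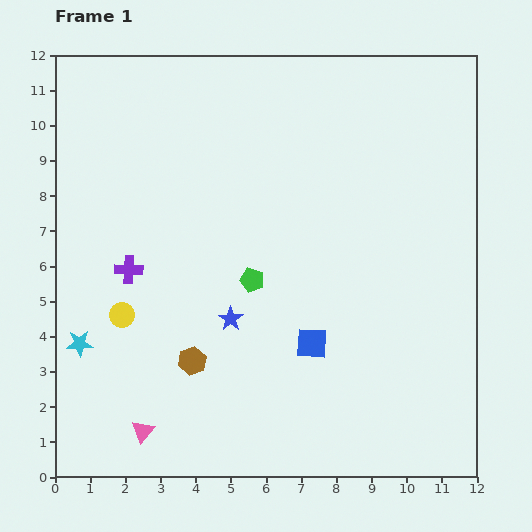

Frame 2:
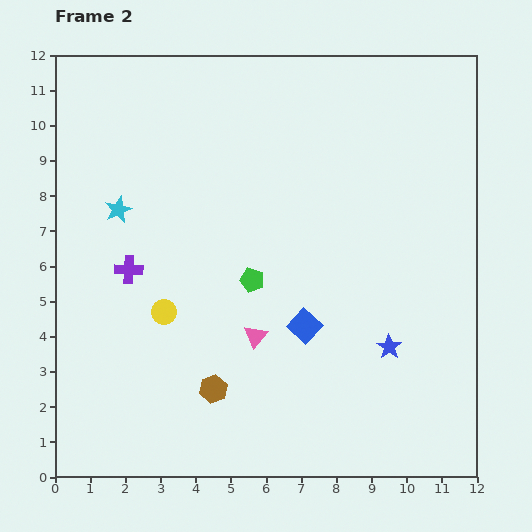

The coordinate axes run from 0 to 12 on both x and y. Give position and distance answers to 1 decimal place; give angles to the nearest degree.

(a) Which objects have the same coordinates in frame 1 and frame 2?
the green pentagon, the purple cross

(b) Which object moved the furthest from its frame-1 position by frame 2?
the blue star

(moved 4.6; next 4.2)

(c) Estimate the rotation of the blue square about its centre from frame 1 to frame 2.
40° clockwise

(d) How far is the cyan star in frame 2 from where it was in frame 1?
4.0

The cyan star moved from (0.7, 3.8) to (1.8, 7.6), a distance of √(1.1² + 3.8²) ≈ 4.0.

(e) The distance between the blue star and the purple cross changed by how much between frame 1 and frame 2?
+4.5

Distance in frame 1: 3.2. Distance in frame 2: 7.7.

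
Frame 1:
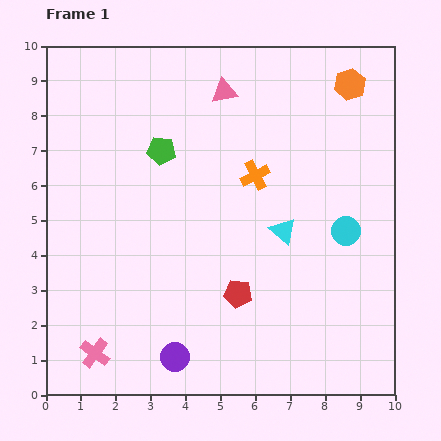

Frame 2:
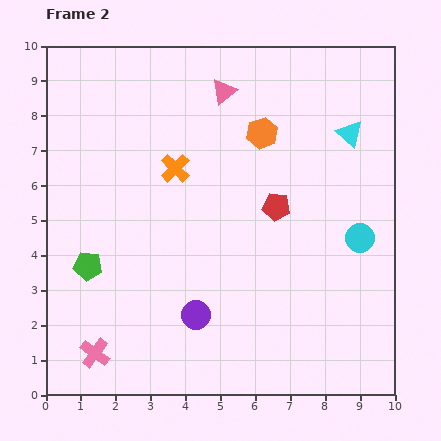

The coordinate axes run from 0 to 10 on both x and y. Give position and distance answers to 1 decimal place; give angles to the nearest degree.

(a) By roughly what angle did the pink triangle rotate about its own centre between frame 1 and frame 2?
26° counter-clockwise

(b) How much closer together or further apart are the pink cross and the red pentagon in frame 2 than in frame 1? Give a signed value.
+2.3

Distance in frame 1: 4.4. Distance in frame 2: 6.7.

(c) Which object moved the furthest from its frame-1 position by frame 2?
the green pentagon

(moved 3.9; next 3.4)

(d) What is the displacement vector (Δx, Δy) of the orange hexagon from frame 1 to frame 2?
(-2.5, -1.4)

The orange hexagon was at (8.7, 8.9) in frame 1 and (6.2, 7.5) in frame 2.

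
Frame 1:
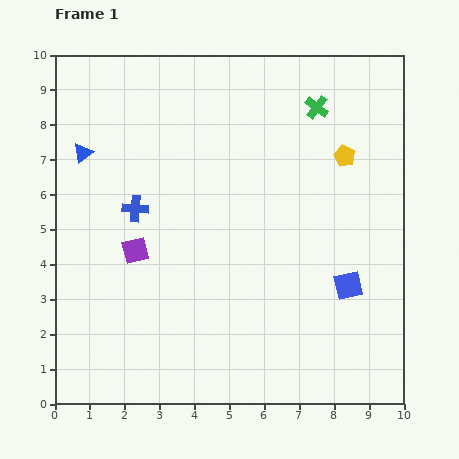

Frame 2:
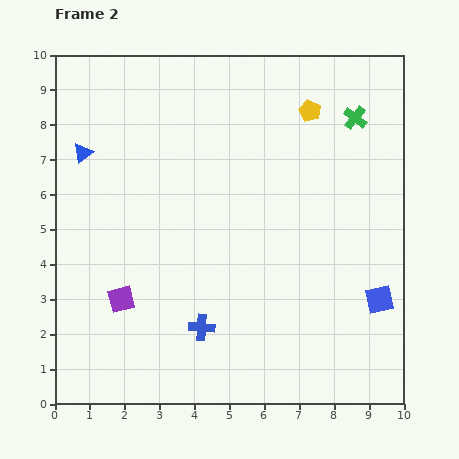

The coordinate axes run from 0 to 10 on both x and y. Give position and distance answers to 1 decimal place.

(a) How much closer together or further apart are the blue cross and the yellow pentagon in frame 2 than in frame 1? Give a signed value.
+0.7

Distance in frame 1: 6.2. Distance in frame 2: 6.9.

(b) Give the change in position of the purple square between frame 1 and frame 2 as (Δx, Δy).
(-0.4, -1.4)

The purple square was at (2.3, 4.4) in frame 1 and (1.9, 3.0) in frame 2.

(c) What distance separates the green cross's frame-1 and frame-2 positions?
1.1

The green cross moved from (7.5, 8.5) to (8.6, 8.2), a distance of √(1.1² + 0.3²) ≈ 1.1.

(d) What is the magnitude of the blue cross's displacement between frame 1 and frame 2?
3.9

The blue cross moved from (2.3, 5.6) to (4.2, 2.2), a distance of √(1.9² + 3.4²) ≈ 3.9.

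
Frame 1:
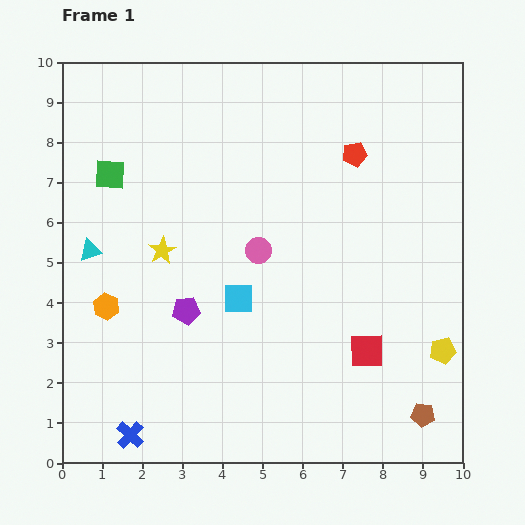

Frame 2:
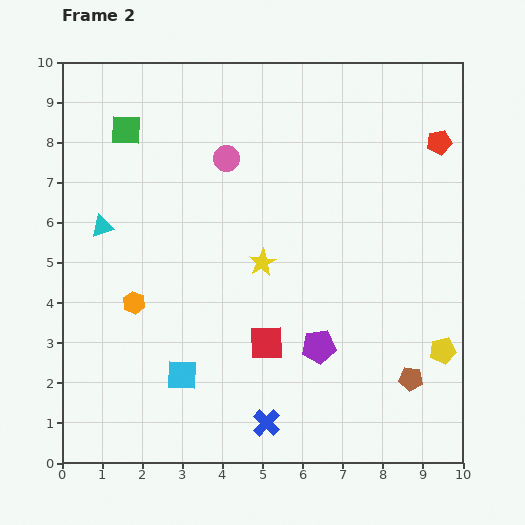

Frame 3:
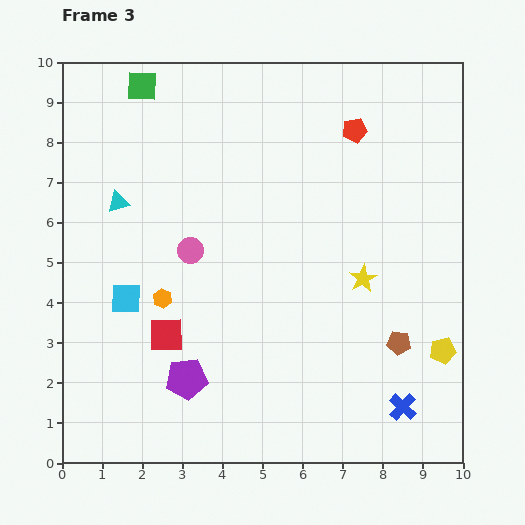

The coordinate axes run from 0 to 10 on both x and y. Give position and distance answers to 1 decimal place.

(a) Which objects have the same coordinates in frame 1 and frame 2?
the yellow pentagon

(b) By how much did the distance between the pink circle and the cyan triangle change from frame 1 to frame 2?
-0.7

Distance in frame 1: 4.2. Distance in frame 2: 3.5.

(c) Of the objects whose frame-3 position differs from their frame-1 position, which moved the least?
the red pentagon

(moved 0.6)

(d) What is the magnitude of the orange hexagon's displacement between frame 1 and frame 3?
1.4

The orange hexagon moved from (1.1, 3.9) to (2.5, 4.1), a distance of √(1.4² + 0.2²) ≈ 1.4.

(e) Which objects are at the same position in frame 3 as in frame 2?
the yellow pentagon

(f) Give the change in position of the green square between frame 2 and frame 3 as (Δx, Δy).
(0.4, 1.1)

The green square was at (1.6, 8.3) in frame 2 and (2.0, 9.4) in frame 3.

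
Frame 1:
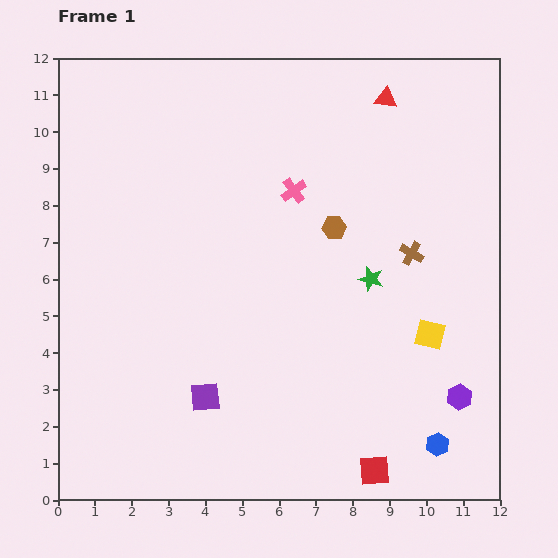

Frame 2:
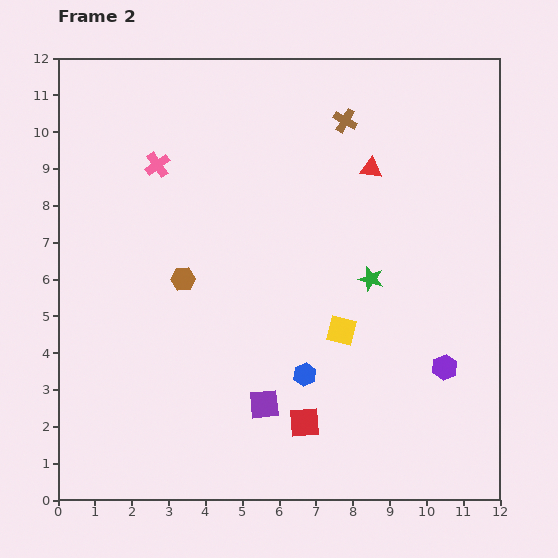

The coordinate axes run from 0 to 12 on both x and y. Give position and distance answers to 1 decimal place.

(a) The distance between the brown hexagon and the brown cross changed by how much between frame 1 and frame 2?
+4.0

Distance in frame 1: 2.2. Distance in frame 2: 6.2.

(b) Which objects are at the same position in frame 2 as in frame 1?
the green star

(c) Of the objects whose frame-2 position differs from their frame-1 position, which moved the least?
the purple hexagon

(moved 0.9)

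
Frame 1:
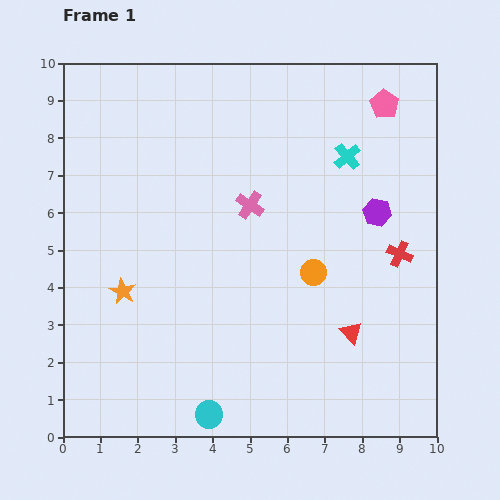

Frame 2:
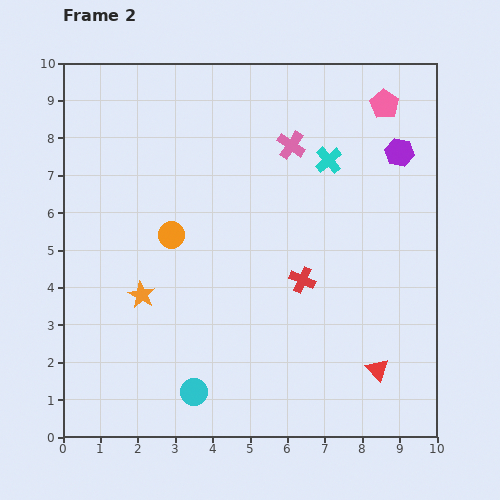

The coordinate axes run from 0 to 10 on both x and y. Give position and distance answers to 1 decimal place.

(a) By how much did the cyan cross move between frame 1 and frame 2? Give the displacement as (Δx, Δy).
(-0.5, -0.1)

The cyan cross was at (7.6, 7.5) in frame 1 and (7.1, 7.4) in frame 2.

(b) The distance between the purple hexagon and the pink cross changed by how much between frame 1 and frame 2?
-0.5

Distance in frame 1: 3.4. Distance in frame 2: 2.9.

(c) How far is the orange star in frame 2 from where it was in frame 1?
0.5

The orange star moved from (1.6, 3.9) to (2.1, 3.8), a distance of √(0.5² + 0.1²) ≈ 0.5.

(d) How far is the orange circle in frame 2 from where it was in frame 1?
3.9

The orange circle moved from (6.7, 4.4) to (2.9, 5.4), a distance of √(3.8² + 1.0²) ≈ 3.9.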